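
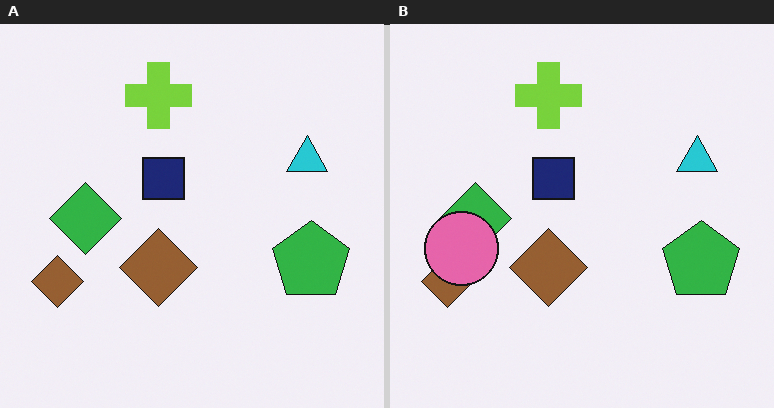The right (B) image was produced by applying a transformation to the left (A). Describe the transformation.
It was overlaid with an additional pink circle.

A pink circle appears in the right (B) image that is absent from the left (A).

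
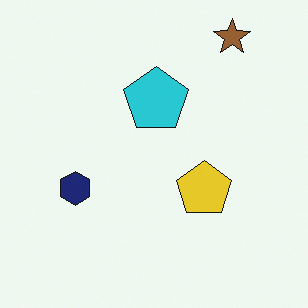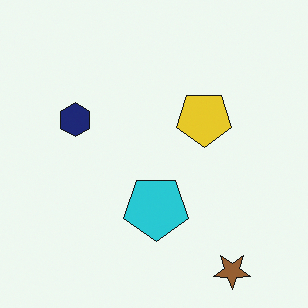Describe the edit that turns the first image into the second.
The image was flipped vertically (top ↔ bottom).

The brown star is in the top-right of the first image and the bottom-right of the second — shapes on opposite sides of the horizontal midline have swapped in a mirror flip.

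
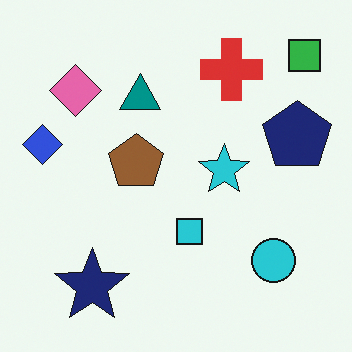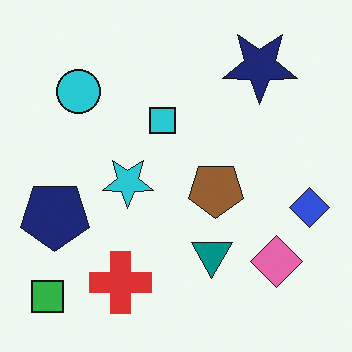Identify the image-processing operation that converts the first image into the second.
The second image is the first rotated 180°.

The green square sits in the top-right of the first image and the bottom-left of the second — consistent with a whole-image 180° rotation.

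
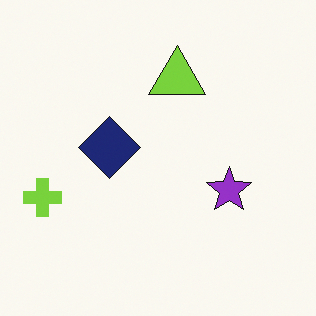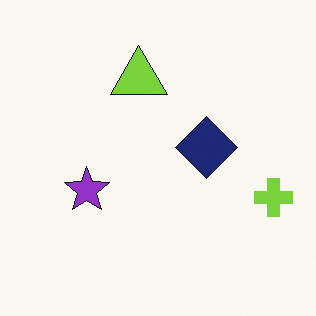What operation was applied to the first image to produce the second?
The transformation is: flipped horizontally (left ↔ right).

The lime cross is in the left of the first image and the right of the second — shapes on opposite sides of the vertical midline have swapped in a mirror flip.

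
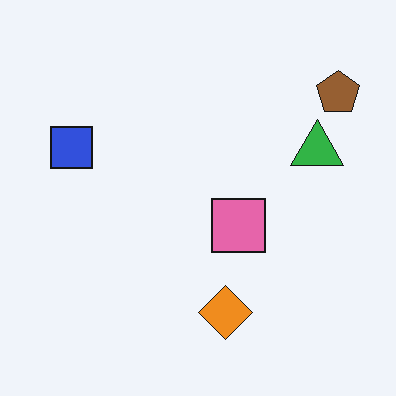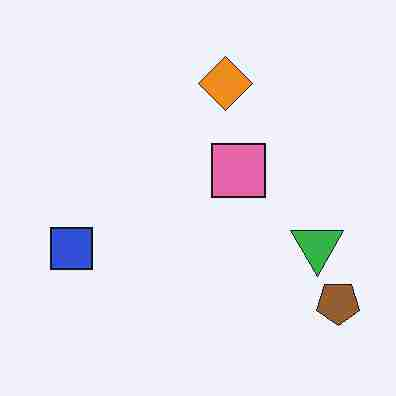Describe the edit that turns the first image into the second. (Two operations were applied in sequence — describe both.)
The image was flipped vertically (top ↔ bottom), then degraded with heavy JPEG compression.

The orange diamond is in the bottom of the first image and the top of the second — shapes on opposite sides of the horizontal midline have swapped in a mirror flip. Blocky 8×8 compression artifacts appear around shape edges and the flat background shows ringing — characteristic JPEG degradation.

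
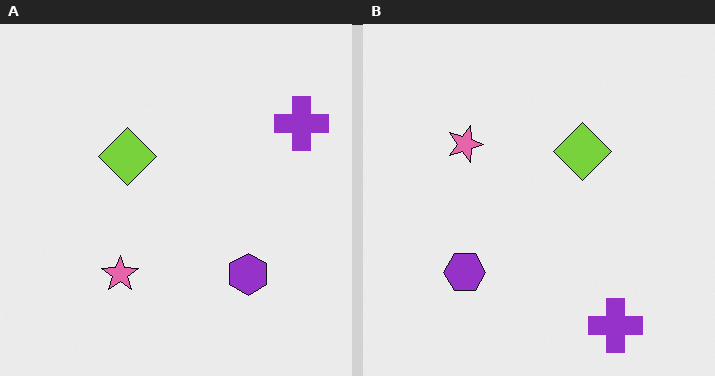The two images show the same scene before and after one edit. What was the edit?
Rotated 90° clockwise.

The purple cross sits in the top-right of the left (A) image and the bottom-right of the right (B) — consistent with a whole-image 90° clockwise rotation.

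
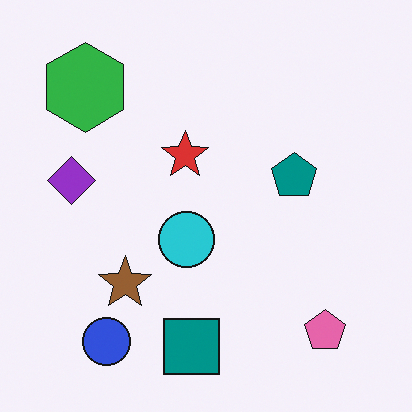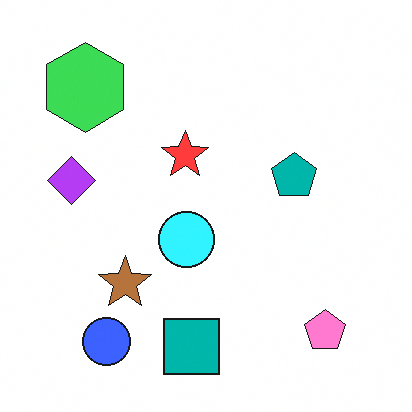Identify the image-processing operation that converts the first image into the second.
The second image is the first slightly brightened.

Every pixel — background and shapes alike — is uniformly brightened.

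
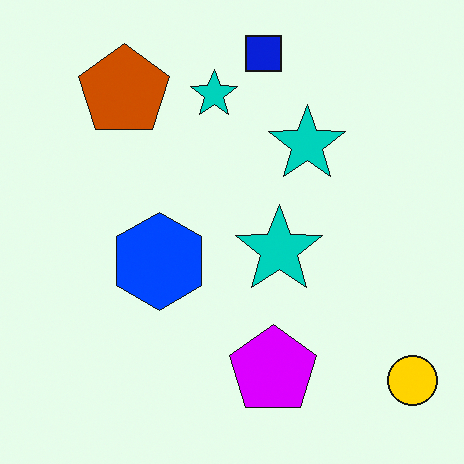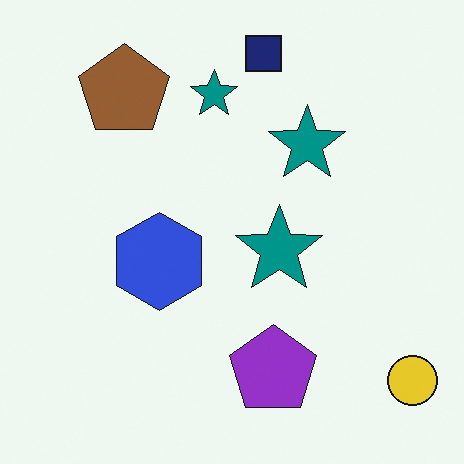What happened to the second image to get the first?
Made much more vivid (saturation change).

All colors are more vivid — a global saturation change.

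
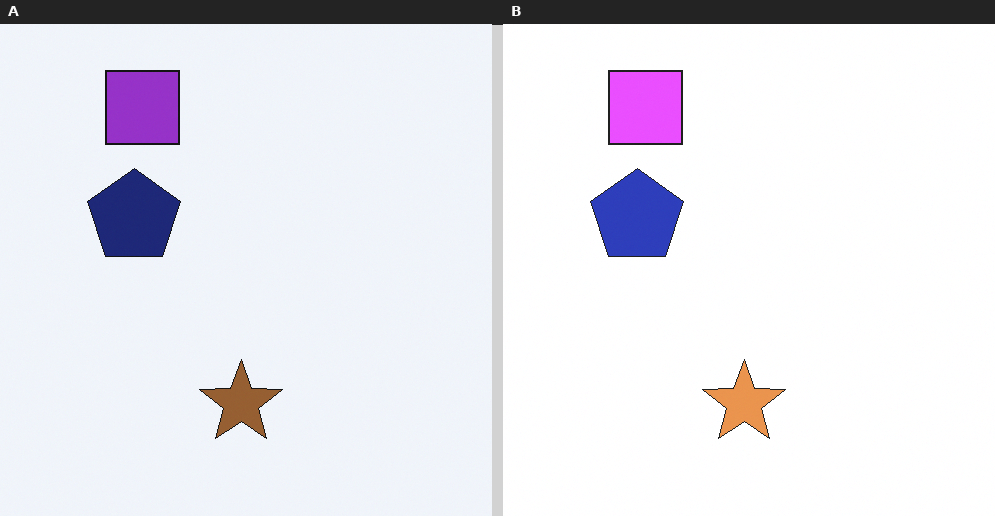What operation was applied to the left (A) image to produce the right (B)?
The right (B) image is the left (A) brightened a lot.

Every pixel — background and shapes alike — is uniformly brightened.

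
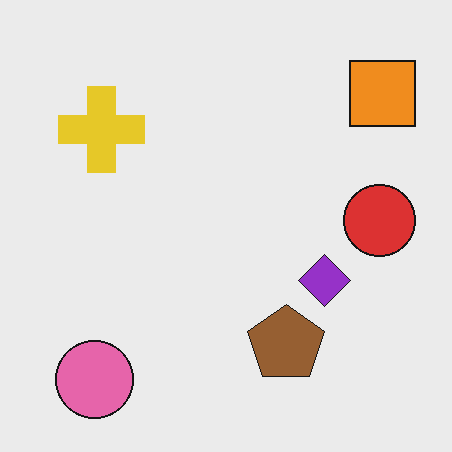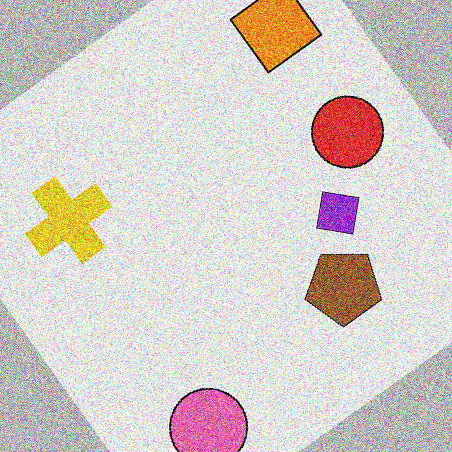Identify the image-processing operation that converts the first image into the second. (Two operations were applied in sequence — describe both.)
The image was rotated counter-clockwise by a large amount — several tens of degrees, then degraded with a thick layer of grain.

Every shape is tilted by the same angle and the image corners show triangular fill wedges — a whole-image rotation by a non-right angle. Random speckle covers the whole image, including the flat background.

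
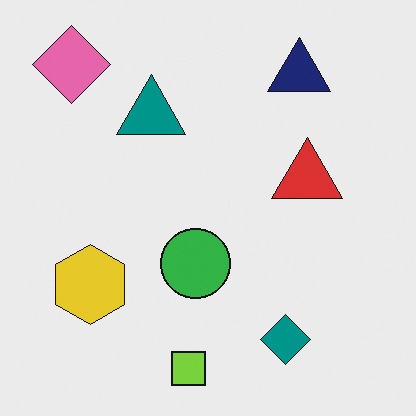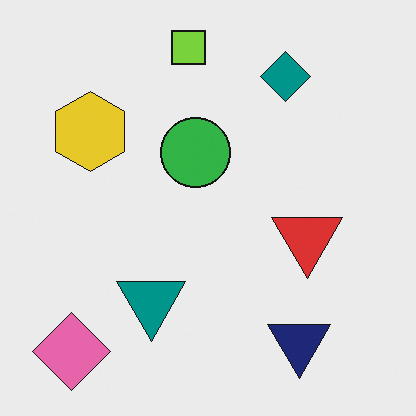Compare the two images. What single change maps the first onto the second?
It was flipped vertically (top ↔ bottom).

The lime square is in the bottom of the first image and the top of the second — shapes on opposite sides of the horizontal midline have swapped in a mirror flip.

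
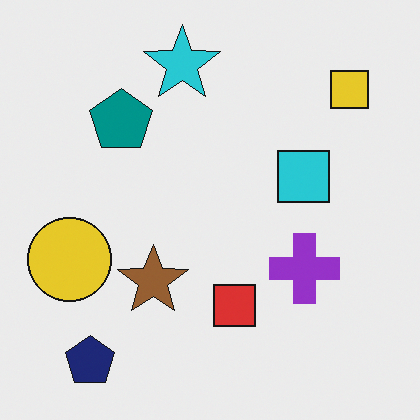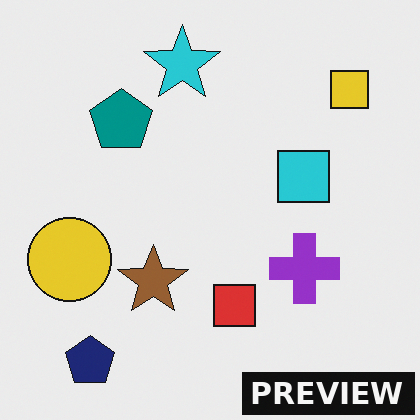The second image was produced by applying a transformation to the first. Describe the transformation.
Watermarked with the text "PREVIEW" in the lower-right corner.

A dark label reading "PREVIEW" appears in the lower-right corner.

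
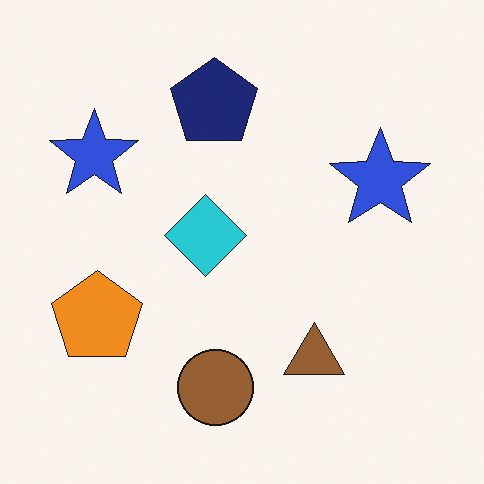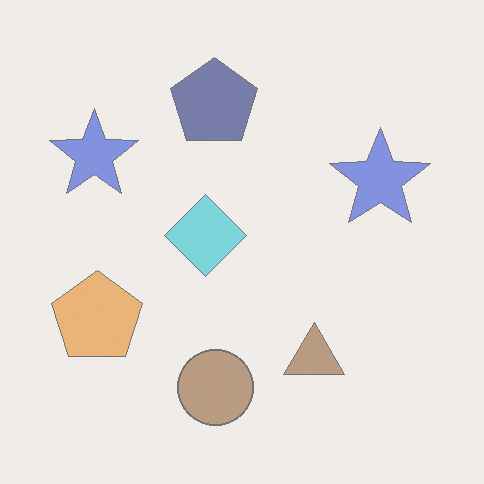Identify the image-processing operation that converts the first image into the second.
The image was washed out (contrast reduced).

Tones are pushed toward mid-grey across the whole image — a global contrast change.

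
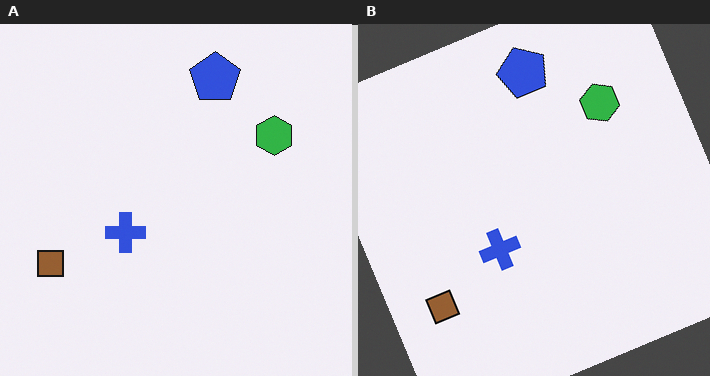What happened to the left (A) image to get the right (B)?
The transformation is: rotated counter-clockwise by a clearly visible amount.

Every shape is tilted by the same angle and the image corners show triangular fill wedges — a whole-image rotation by a non-right angle.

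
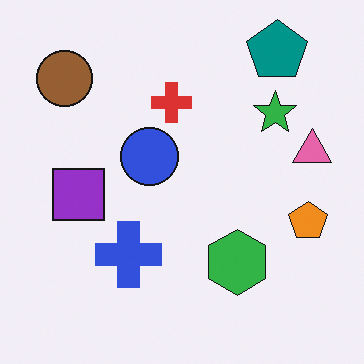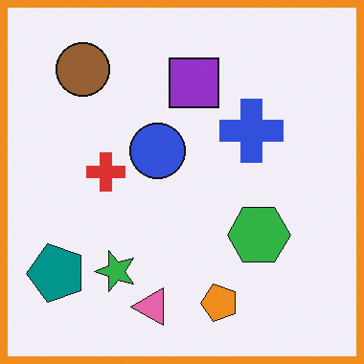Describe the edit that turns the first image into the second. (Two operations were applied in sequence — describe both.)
Transposed (reflected across the top-left ↔ bottom-right diagonal), then framed with a orange border.

Shapes have swapped their row and column positions — what was in the top-right is now in the bottom-left — a diagonal reflection. A solid orange frame runs around the edge of the second image, with the content slightly shrunk inside it.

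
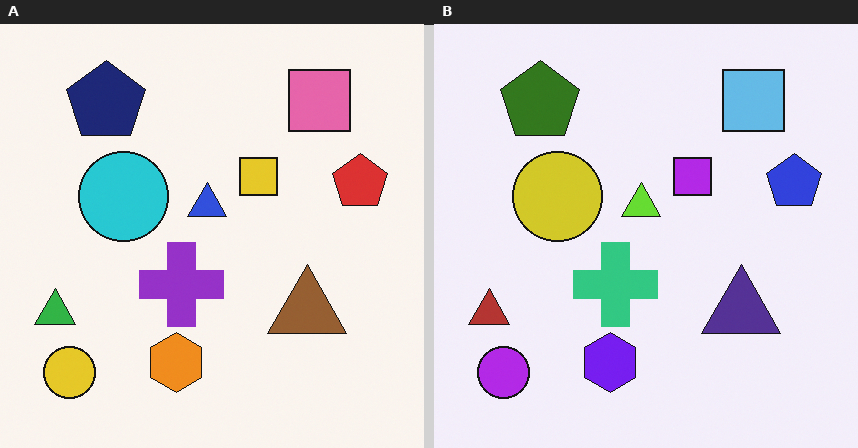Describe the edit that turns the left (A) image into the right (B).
The transformation is: hue-shifted by a large amount.

Every shape's color has rotated by the same amount around the hue wheel — a uniform hue shift.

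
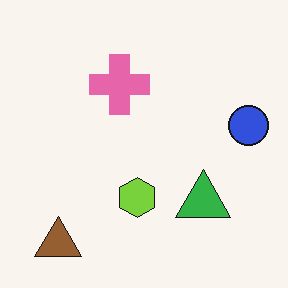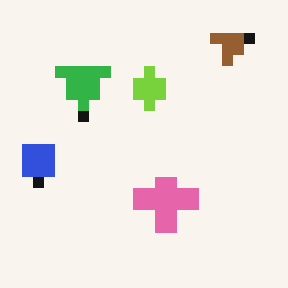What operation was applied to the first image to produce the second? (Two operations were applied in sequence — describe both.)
The second image is the first rotated 180°, then heavily pixelated into large blocks.

The brown triangle sits in the bottom-left of the first image and the top-right of the second — consistent with a whole-image 180° rotation. Shapes are reduced to large square blocks; fine edges and outlines are lost — a downscale-then-upscale (mosaic) effect.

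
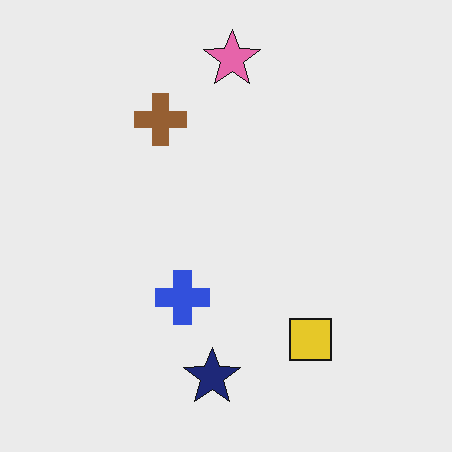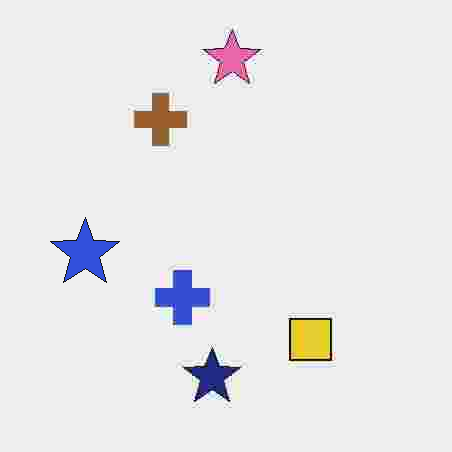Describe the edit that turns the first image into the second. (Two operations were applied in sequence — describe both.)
It was heavily JPEG-compressed with obvious blocking artifacts, then overlaid with an additional blue star.

Blocky 8×8 compression artifacts appear around shape edges and the flat background shows ringing — characteristic JPEG degradation. A blue star appears in the second image that is absent from the first.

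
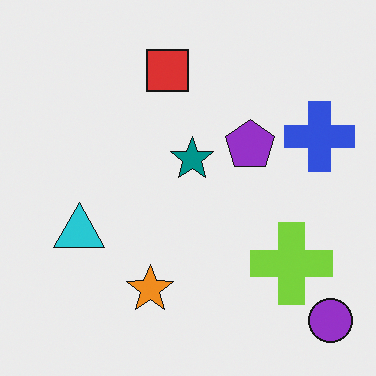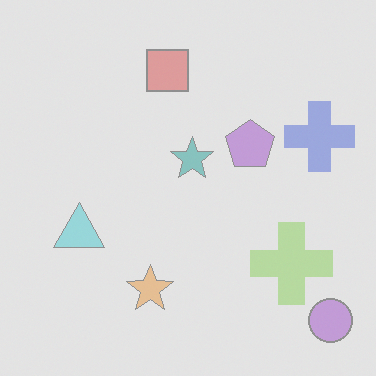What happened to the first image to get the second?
The transformation is: given much lower contrast.

Tones are pushed toward mid-grey across the whole image — a global contrast change.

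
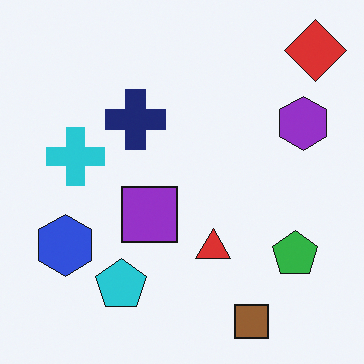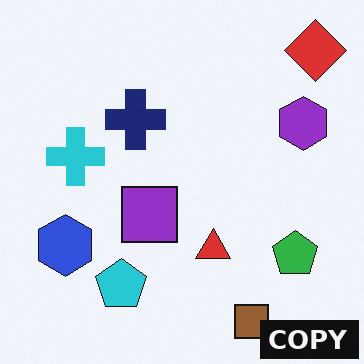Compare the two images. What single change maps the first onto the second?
The second image is the first watermarked with the text "COPY" in the lower-right corner.

A dark label reading "COPY" appears in the lower-right corner.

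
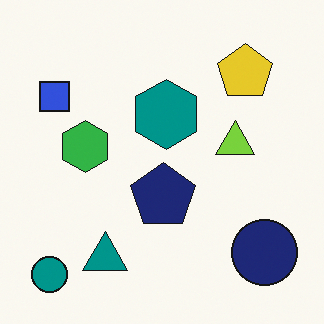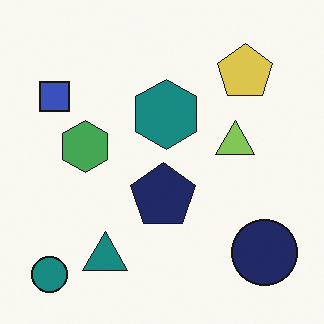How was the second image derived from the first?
Slightly desaturated.

All colors are more muted and greyish — a global saturation change.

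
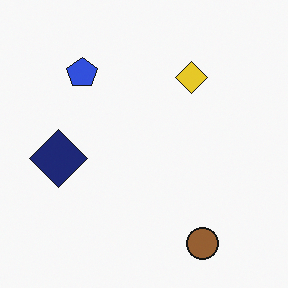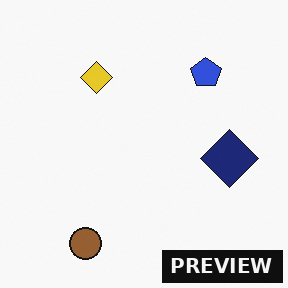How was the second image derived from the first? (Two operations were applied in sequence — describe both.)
The image was flipped horizontally (left ↔ right), then watermarked with the text "PREVIEW" in the lower-right corner.

The navy diamond is in the left of the first image and the right of the second — shapes on opposite sides of the vertical midline have swapped in a mirror flip. A dark label reading "PREVIEW" appears in the lower-right corner.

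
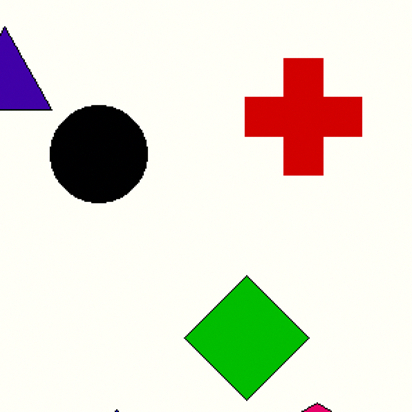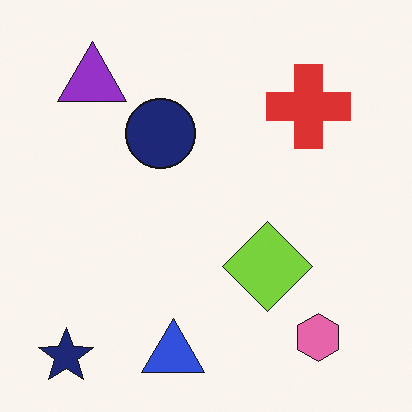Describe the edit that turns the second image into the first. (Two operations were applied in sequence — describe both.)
It was given much higher contrast, then cropped to a modestly smaller region and rescaled.

Tones are pushed away from mid-grey across the whole image — a global contrast change. The visible shapes are larger and the field of view is narrower; shapes near the original edges may be partly or wholly outside the frame — a crop-and-rescale.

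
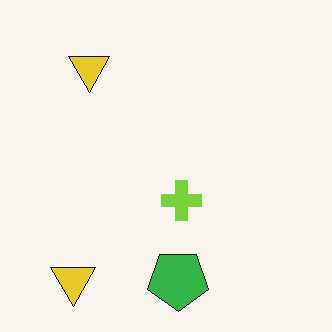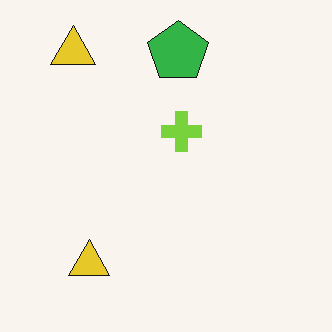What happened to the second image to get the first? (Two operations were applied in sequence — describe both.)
The transformation is: flipped vertically (top ↔ bottom), then given moderate JPEG compression.

The green pentagon is in the top of the second image and the bottom of the first — shapes on opposite sides of the horizontal midline have swapped in a mirror flip. Blocky 8×8 compression artifacts appear around shape edges and the flat background shows ringing — characteristic JPEG degradation.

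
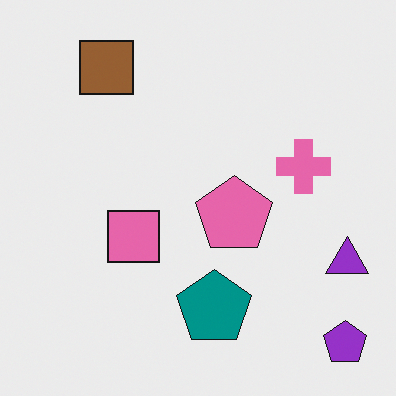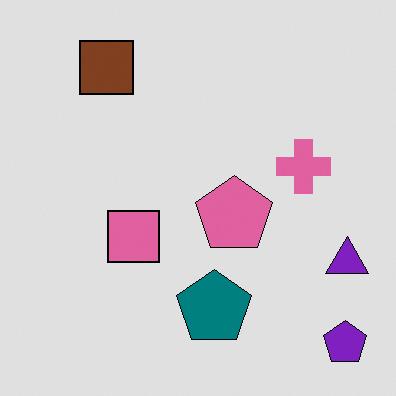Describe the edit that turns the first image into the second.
It was moderately posterized.

Each flat color has snapped to a coarser quantized level — most visibly, the near-white background has dropped to a flat grey.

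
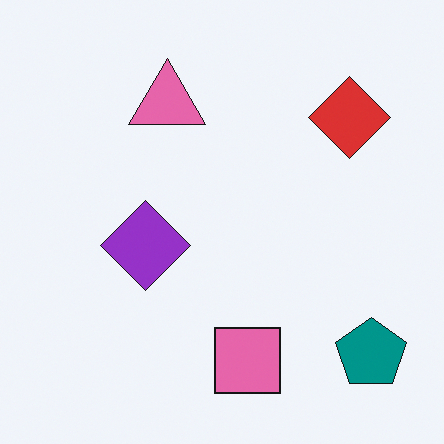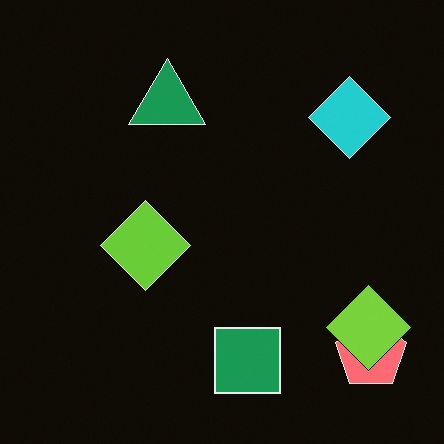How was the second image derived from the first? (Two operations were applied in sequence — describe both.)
Color-inverted (negative), then overlaid with an additional lime diamond.

The light background has become dark and every shape's color is its complement — a photographic negative. A lime diamond appears in the second image that is absent from the first.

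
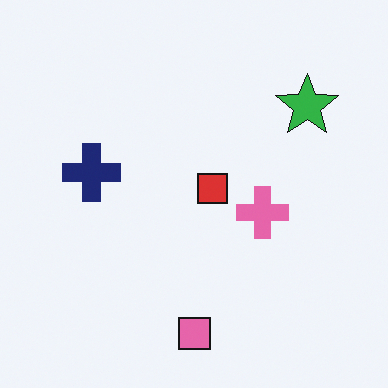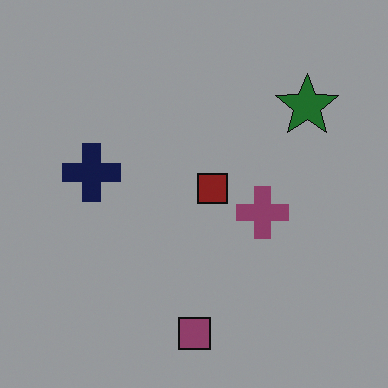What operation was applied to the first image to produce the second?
This is the original image substantially darkened.

Every pixel — background and shapes alike — is uniformly darkened.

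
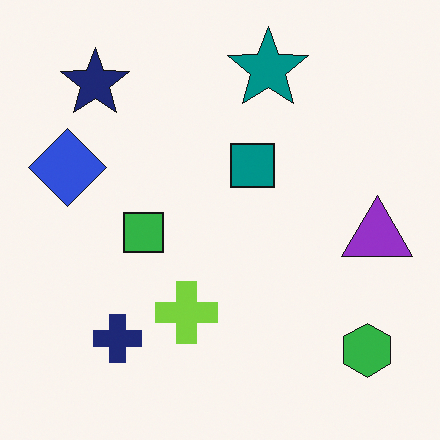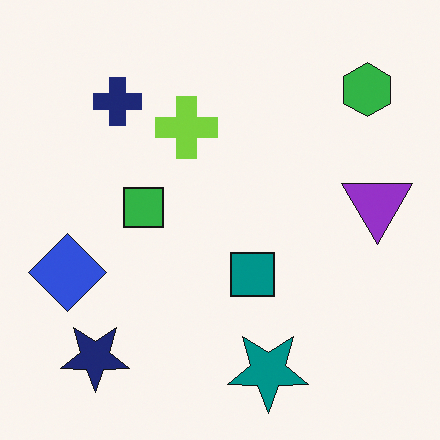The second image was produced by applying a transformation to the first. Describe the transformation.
The transformation is: flipped vertically (top ↔ bottom).

The teal star is in the top of the first image and the bottom of the second — shapes on opposite sides of the horizontal midline have swapped in a mirror flip.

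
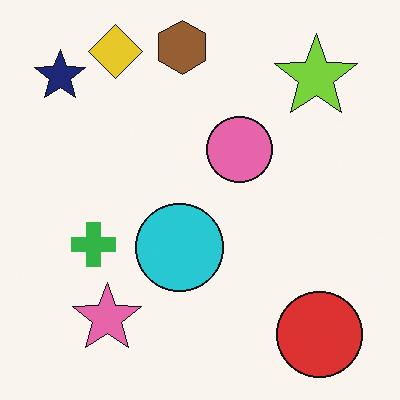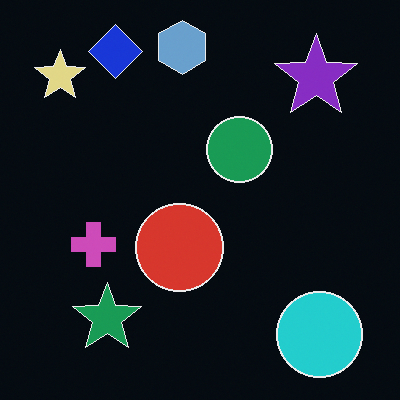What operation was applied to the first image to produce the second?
The image was color-inverted (negative).

The light background has become dark and every shape's color is its complement — a photographic negative.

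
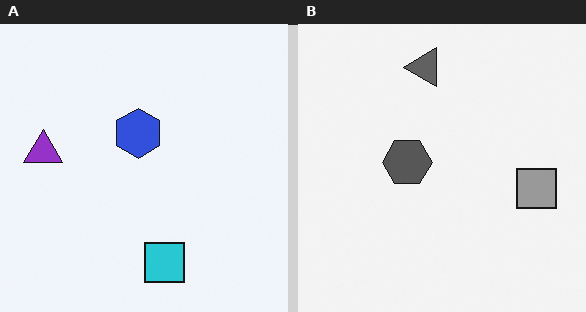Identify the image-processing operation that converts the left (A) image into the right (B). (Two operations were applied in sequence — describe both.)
This is the original image converted to grayscale, then transposed (reflected across the top-left ↔ bottom-right diagonal).

All color is removed — every shape is now a shade of grey. Shapes have swapped their row and column positions — what was in the top-right is now in the bottom-left — a diagonal reflection.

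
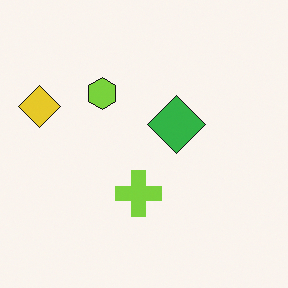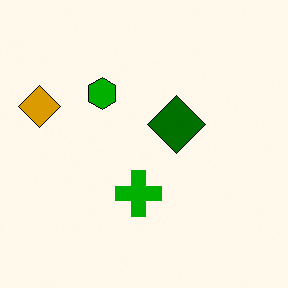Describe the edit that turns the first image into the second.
The image was given much higher contrast.

Tones are pushed away from mid-grey across the whole image — a global contrast change.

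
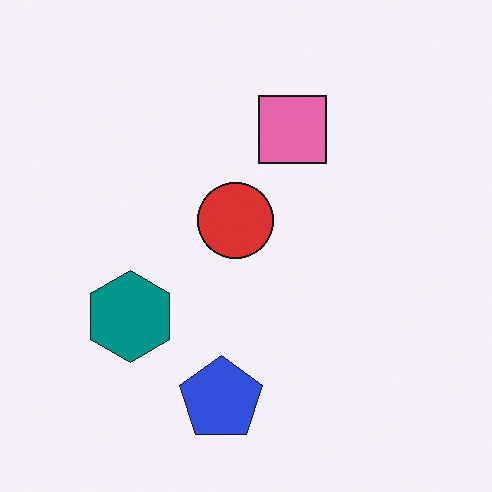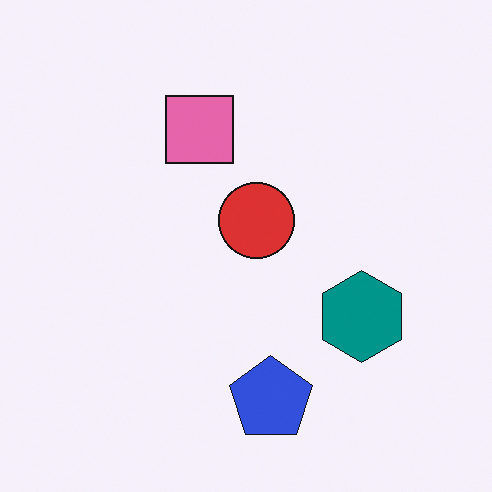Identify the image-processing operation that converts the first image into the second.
Flipped horizontally (left ↔ right).

The teal hexagon is in the left of the first image and the right of the second — shapes on opposite sides of the vertical midline have swapped in a mirror flip.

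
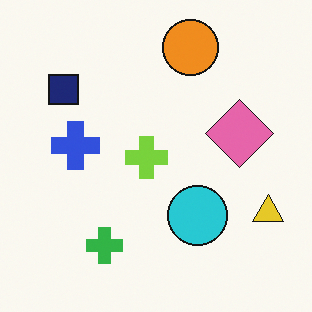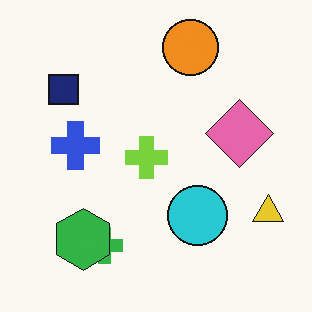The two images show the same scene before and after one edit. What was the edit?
Overlaid with an additional green hexagon.

A green hexagon appears in the second image that is absent from the first.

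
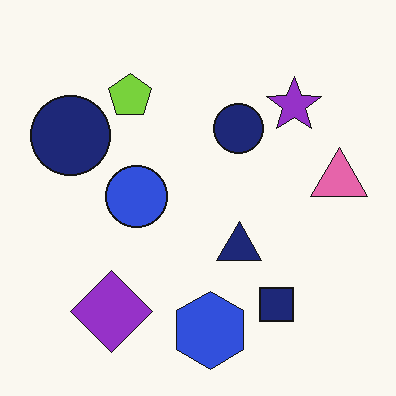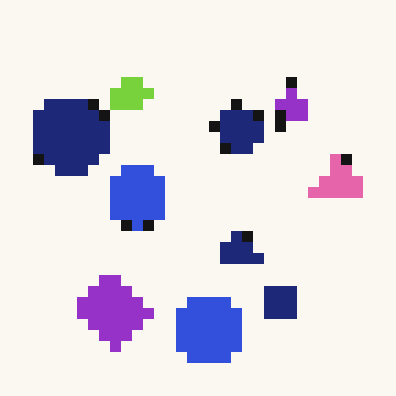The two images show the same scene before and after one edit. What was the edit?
This is the original image coarsely pixelated.

Shapes are reduced to large square blocks; fine edges and outlines are lost — a downscale-then-upscale (mosaic) effect.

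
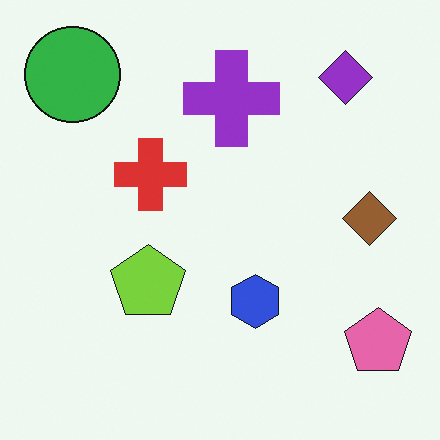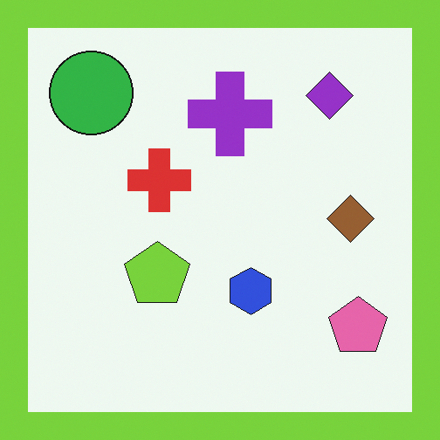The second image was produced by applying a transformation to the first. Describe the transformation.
The image was framed with a lime border.

A solid lime frame runs around the edge of the second image, with the content slightly shrunk inside it.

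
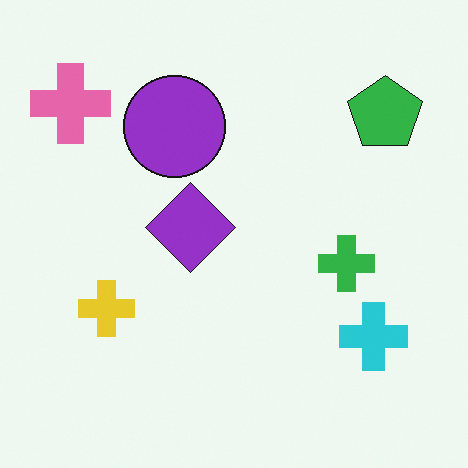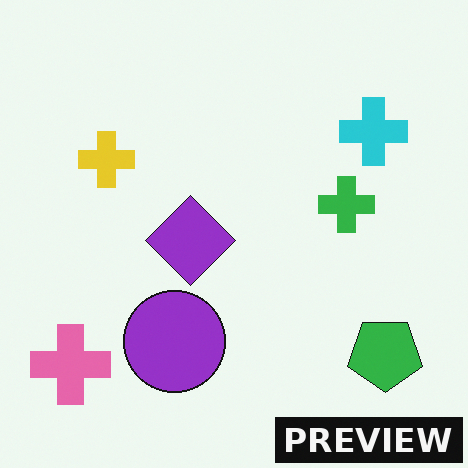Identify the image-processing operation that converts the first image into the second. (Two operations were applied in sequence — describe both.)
The image was flipped vertically (top ↔ bottom), then watermarked with the text "PREVIEW" in the lower-right corner.

The pink cross is in the top-left of the first image and the bottom-left of the second — shapes on opposite sides of the horizontal midline have swapped in a mirror flip. A dark label reading "PREVIEW" appears in the lower-right corner.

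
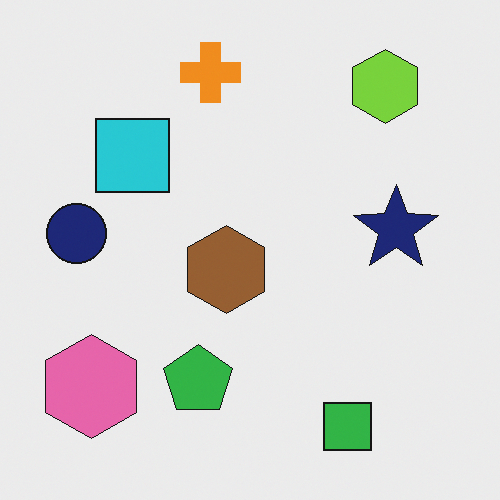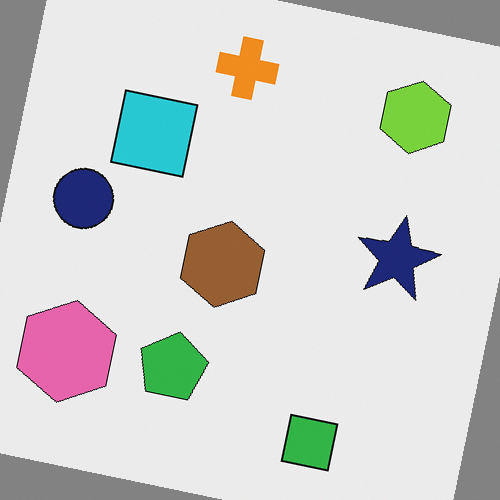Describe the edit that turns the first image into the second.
The image was rotated clockwise by a small amount.

Every shape is tilted by the same angle and the image corners show triangular fill wedges — a whole-image rotation by a non-right angle.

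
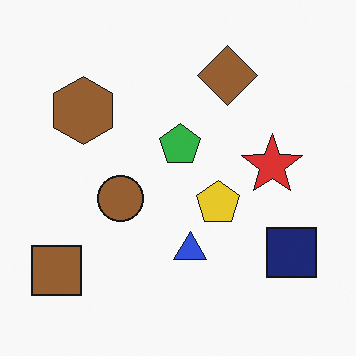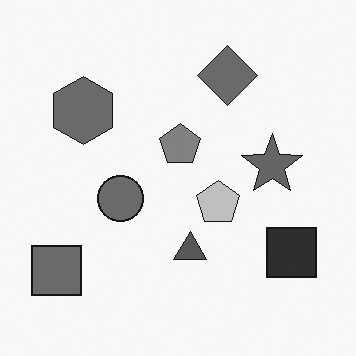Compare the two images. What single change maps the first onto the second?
Converted to grayscale.

All color is removed — every shape is now a shade of grey.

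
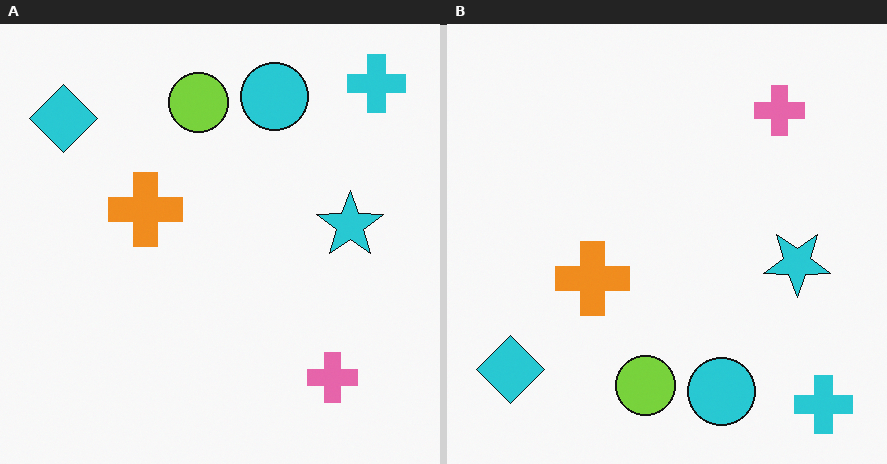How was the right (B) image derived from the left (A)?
This is the original image flipped vertically (top ↔ bottom).

The cyan cross is in the top-right of the left (A) image and the bottom-right of the right (B) — shapes on opposite sides of the horizontal midline have swapped in a mirror flip.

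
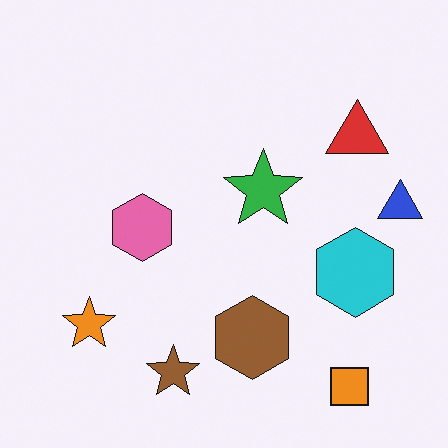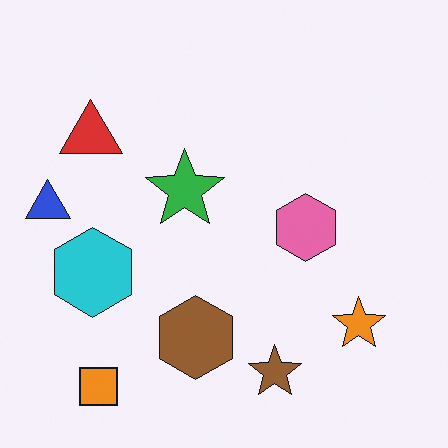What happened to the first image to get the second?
It was flipped horizontally (left ↔ right).

The blue triangle is in the right of the first image and the left of the second — shapes on opposite sides of the vertical midline have swapped in a mirror flip.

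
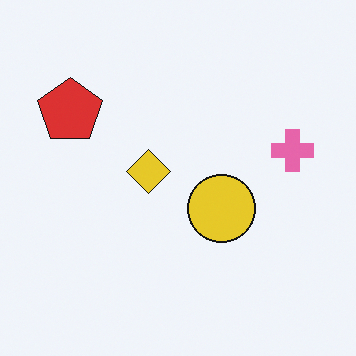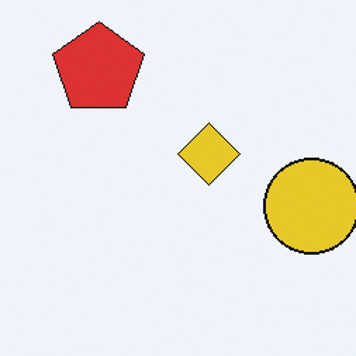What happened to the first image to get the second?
The image was cropped slightly and scaled back up.

The visible shapes are larger and the field of view is narrower; shapes near the original edges may be partly or wholly outside the frame — a crop-and-rescale.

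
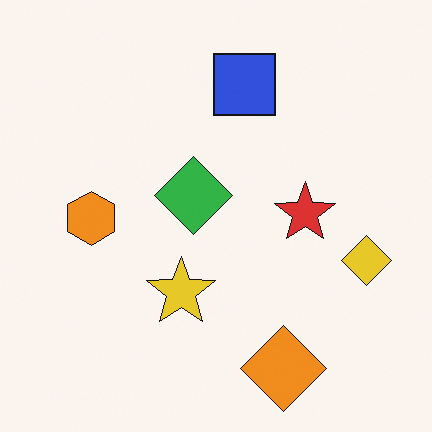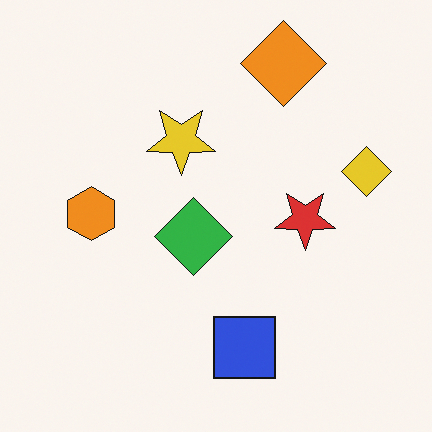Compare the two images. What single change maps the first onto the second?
It was flipped vertically (top ↔ bottom).

The orange diamond is in the bottom of the first image and the top of the second — shapes on opposite sides of the horizontal midline have swapped in a mirror flip.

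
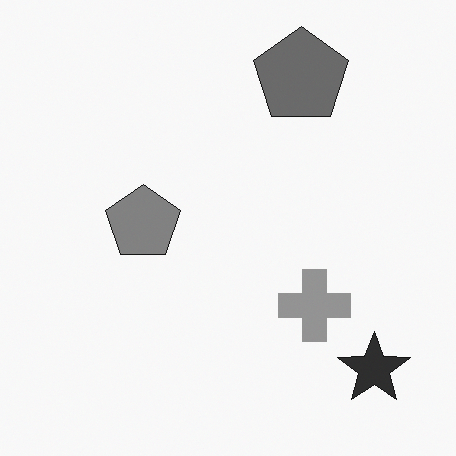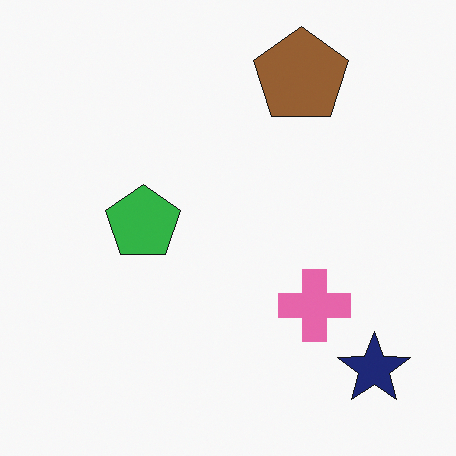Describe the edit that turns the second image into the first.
The first image is the second converted to grayscale.

All color is removed — every shape is now a shade of grey.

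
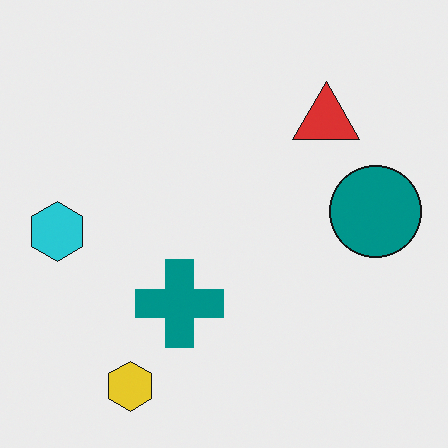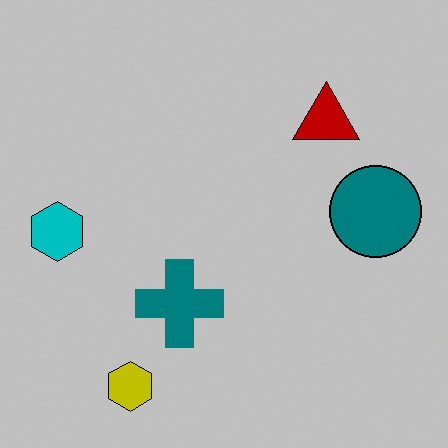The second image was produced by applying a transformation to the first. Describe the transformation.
The transformation is: aggressively posterized.

Each flat color has snapped to a coarser quantized level — most visibly, the near-white background has dropped to a flat grey.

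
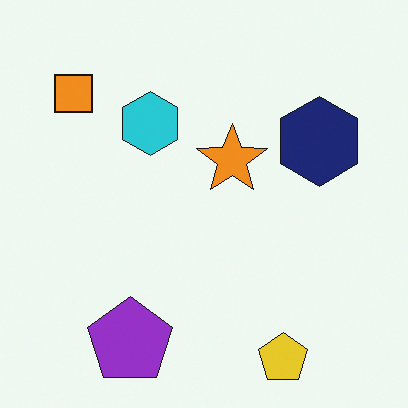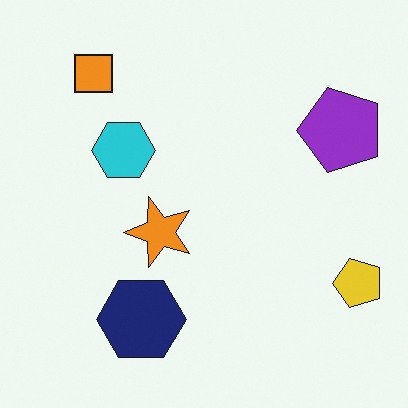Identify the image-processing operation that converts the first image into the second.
The second image is the first transposed (reflected across the top-left ↔ bottom-right diagonal).

Shapes have swapped their row and column positions — what was in the top-right is now in the bottom-left — a diagonal reflection.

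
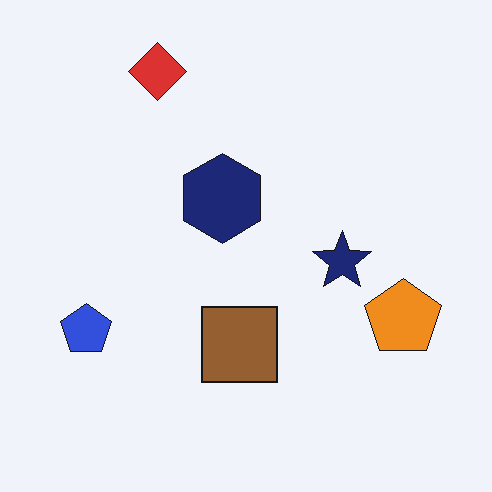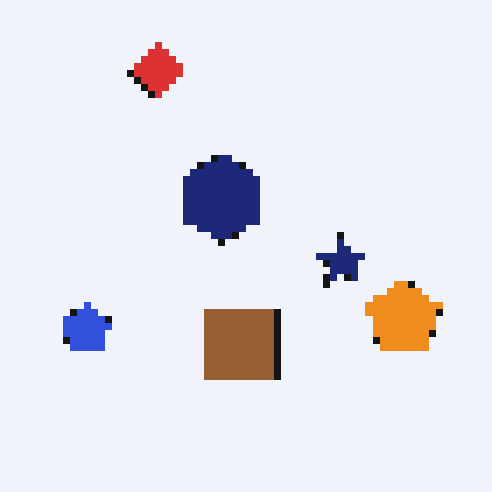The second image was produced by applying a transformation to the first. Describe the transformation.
It was pixelated into visible square blocks.

Shapes are reduced to large square blocks; fine edges and outlines are lost — a downscale-then-upscale (mosaic) effect.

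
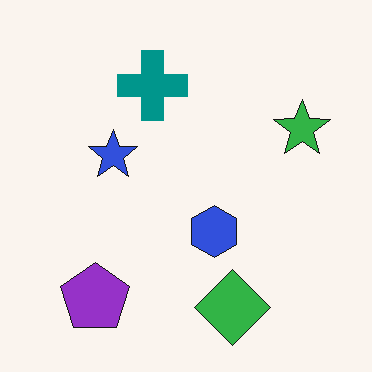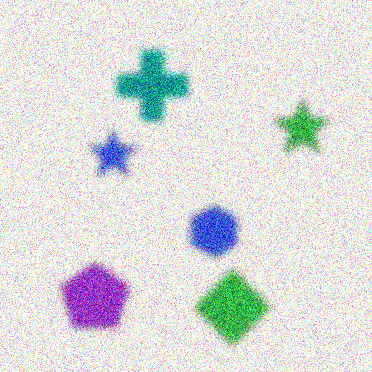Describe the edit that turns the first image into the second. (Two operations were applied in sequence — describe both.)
This is the original image moderately blurred, then degraded with a thick layer of grain.

Shape edges and outlines are uniformly softened across the whole image. Random speckle covers the whole image, including the flat background.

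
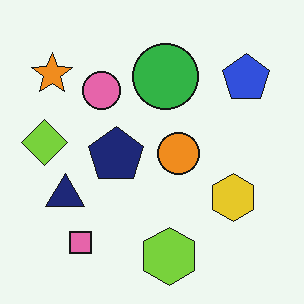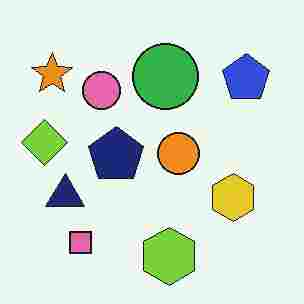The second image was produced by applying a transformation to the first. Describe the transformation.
The second image is the first heavily JPEG-compressed with obvious blocking artifacts.

Blocky 8×8 compression artifacts appear around shape edges and the flat background shows ringing — characteristic JPEG degradation.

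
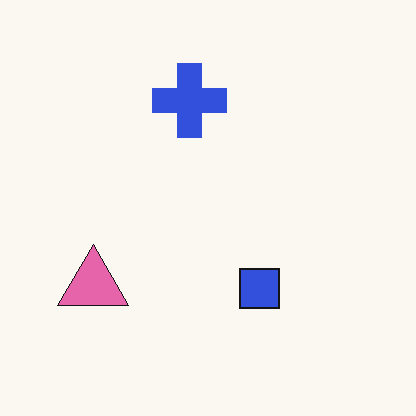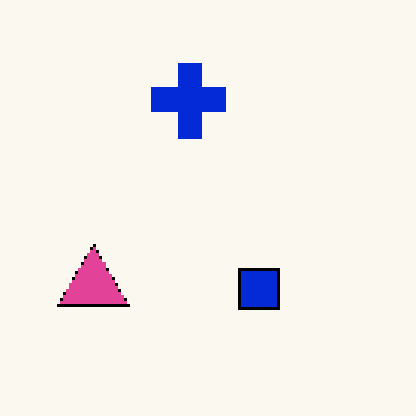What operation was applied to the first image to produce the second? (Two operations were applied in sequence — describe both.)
This is the original image given slightly increased contrast, then lightly pixelated (a mild mosaic effect).

Tones are pushed away from mid-grey across the whole image — a global contrast change. Shapes are reduced to large square blocks; fine edges and outlines are lost — a downscale-then-upscale (mosaic) effect.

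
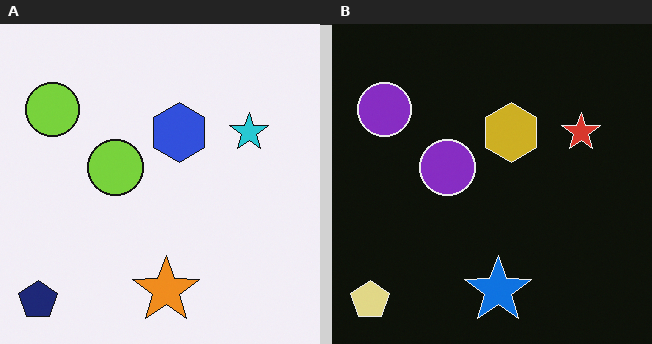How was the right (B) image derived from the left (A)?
The image was color-inverted (negative).

The light background has become dark and every shape's color is its complement — a photographic negative.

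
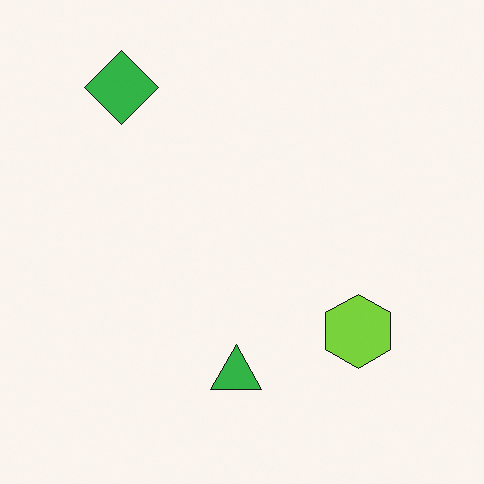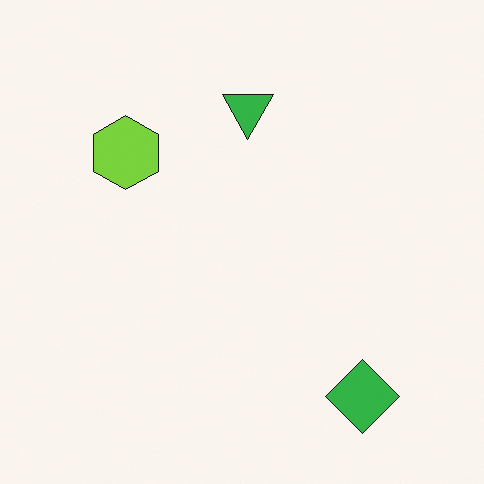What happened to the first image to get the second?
Rotated 180°.

The green diamond sits in the top-left of the first image and the bottom-right of the second — consistent with a whole-image 180° rotation.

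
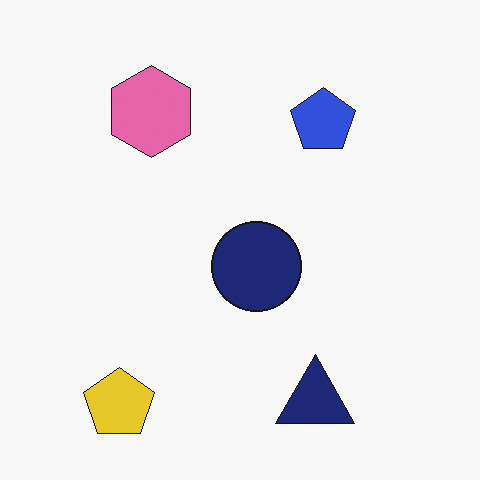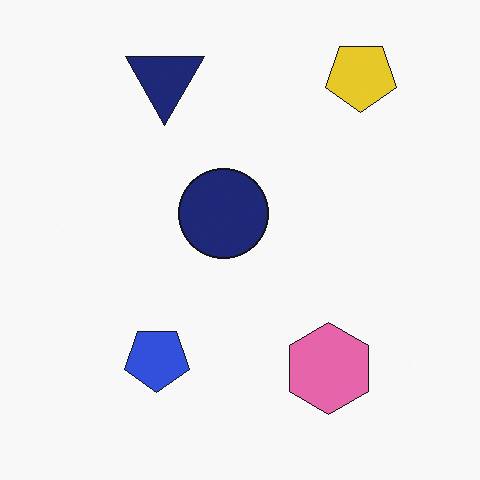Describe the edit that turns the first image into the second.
It was rotated 180°.

The yellow pentagon sits in the bottom-left of the first image and the top-right of the second — consistent with a whole-image 180° rotation.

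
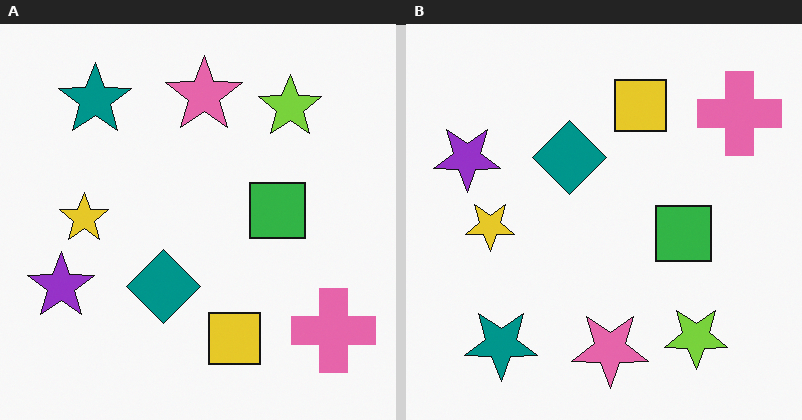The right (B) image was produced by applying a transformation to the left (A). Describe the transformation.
It was flipped vertically (top ↔ bottom).

The pink star is in the top of the left (A) image and the bottom of the right (B) — shapes on opposite sides of the horizontal midline have swapped in a mirror flip.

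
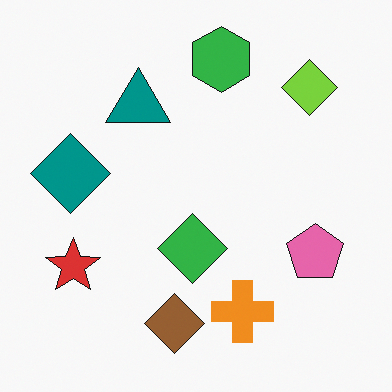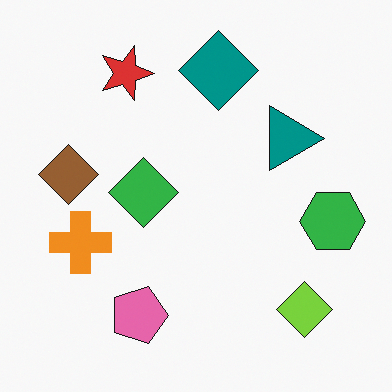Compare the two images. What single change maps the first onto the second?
The transformation is: rotated 90° clockwise.

The lime diamond sits in the top-right of the first image and the bottom-right of the second — consistent with a whole-image 90° clockwise rotation.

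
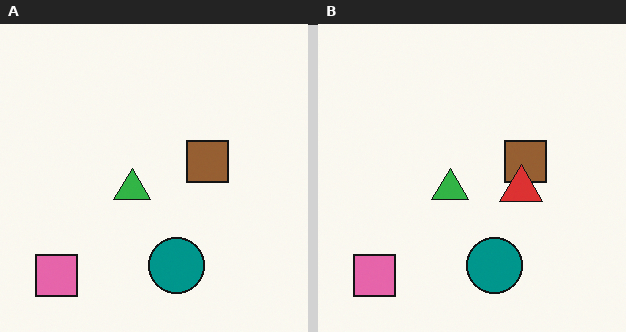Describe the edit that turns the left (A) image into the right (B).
It was overlaid with an additional red triangle.

A red triangle appears in the right (B) image that is absent from the left (A).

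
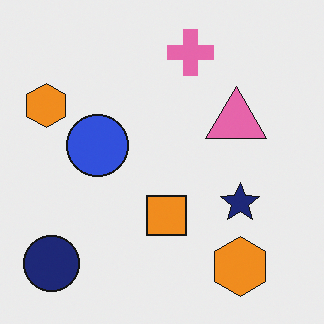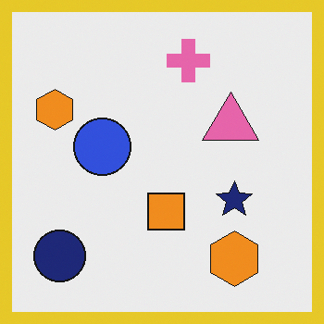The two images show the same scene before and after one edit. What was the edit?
It was framed with a yellow border.

A solid yellow frame runs around the edge of the second image, with the content slightly shrunk inside it.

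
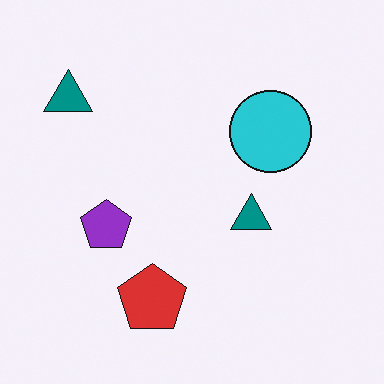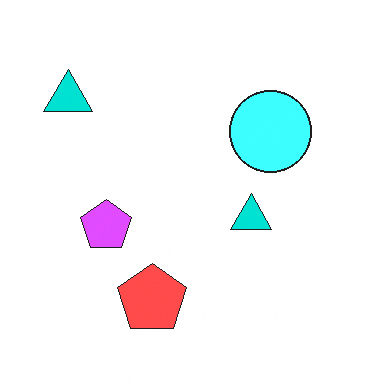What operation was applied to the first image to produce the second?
The image was brightened a lot.

Every pixel — background and shapes alike — is uniformly brightened.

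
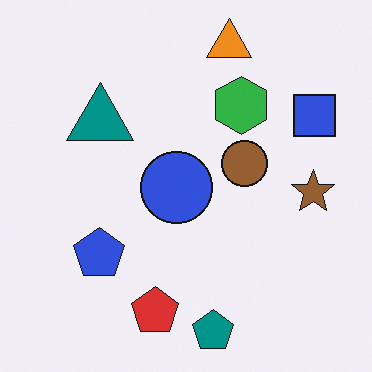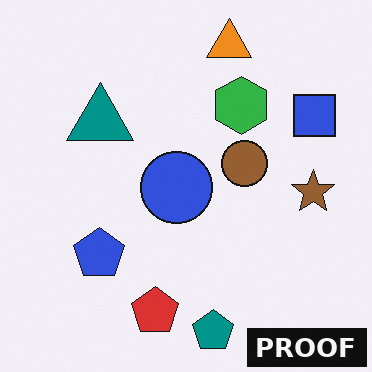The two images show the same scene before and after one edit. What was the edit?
It was watermarked with the text "PROOF" in the lower-right corner.

A dark label reading "PROOF" appears in the lower-right corner.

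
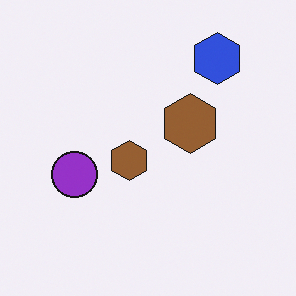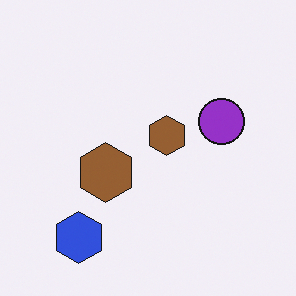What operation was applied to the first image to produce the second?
The second image is the first rotated 180°.

The blue hexagon sits in the top-right of the first image and the bottom-left of the second — consistent with a whole-image 180° rotation.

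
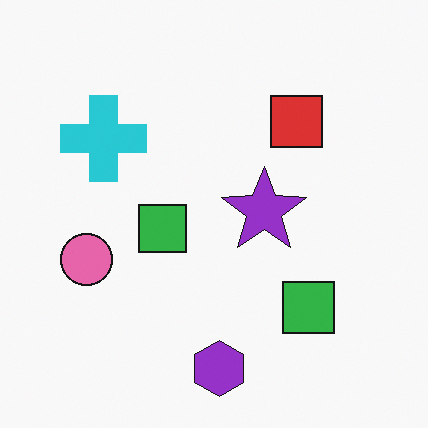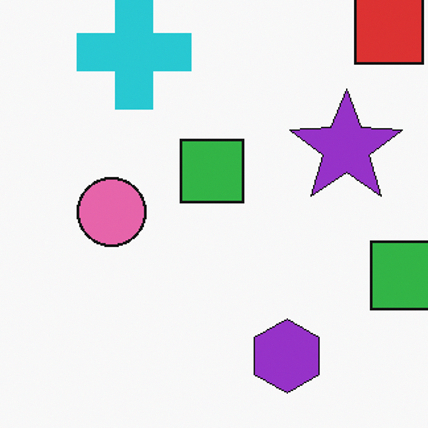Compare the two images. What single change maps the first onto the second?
Cropped slightly and scaled back up.

The visible shapes are larger and the field of view is narrower; shapes near the original edges may be partly or wholly outside the frame — a crop-and-rescale.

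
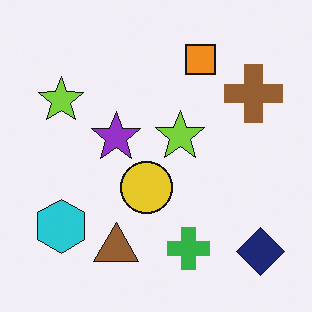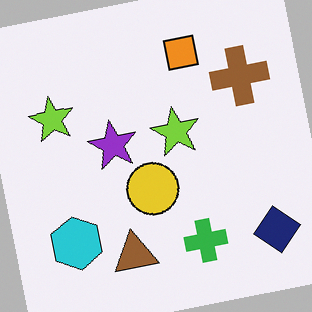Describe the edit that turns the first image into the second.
Rotated counter-clockwise by a small amount.

Every shape is tilted by the same angle and the image corners show triangular fill wedges — a whole-image rotation by a non-right angle.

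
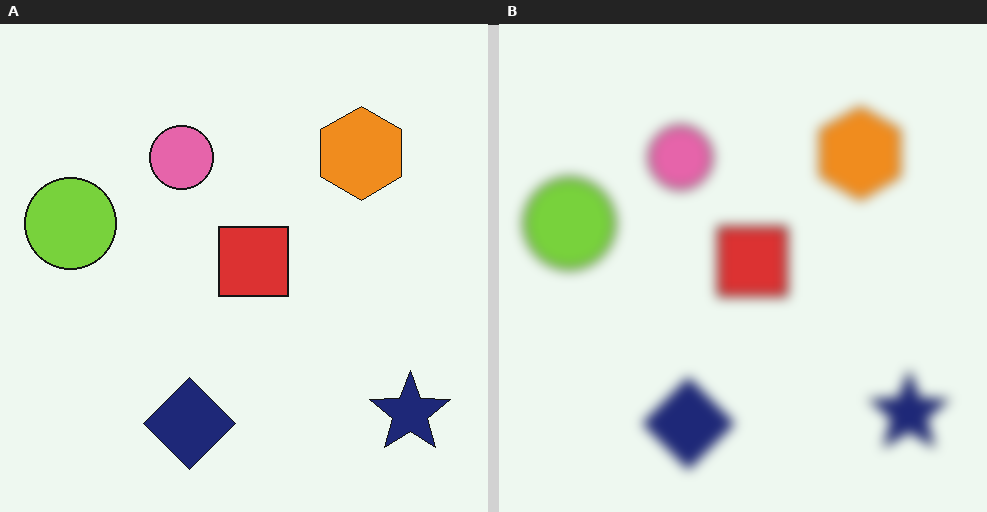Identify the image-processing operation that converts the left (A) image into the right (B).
The right (B) image is the left (A) strongly gaussian-blurred.

Shape edges and outlines are uniformly softened across the whole image.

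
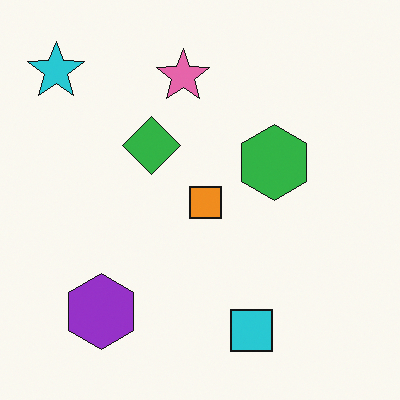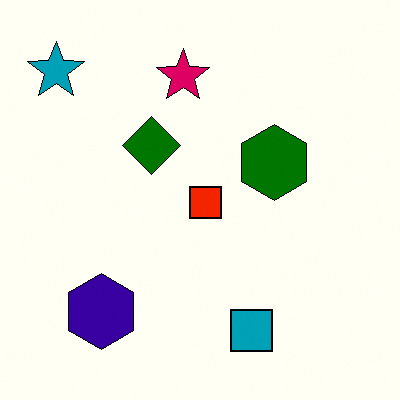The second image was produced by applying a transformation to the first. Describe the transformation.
It was boosted in contrast.

Tones are pushed away from mid-grey across the whole image — a global contrast change.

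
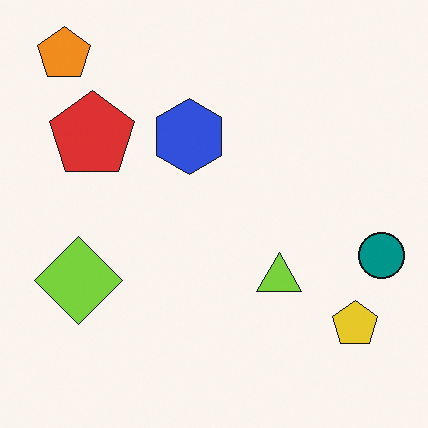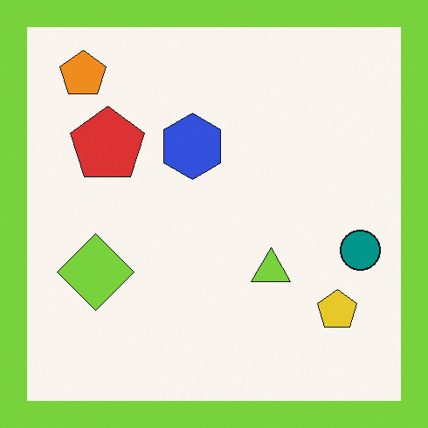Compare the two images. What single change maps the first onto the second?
This is the original image framed with a lime border.

A solid lime frame runs around the edge of the second image, with the content slightly shrunk inside it.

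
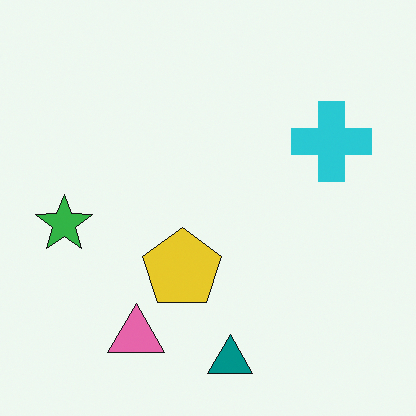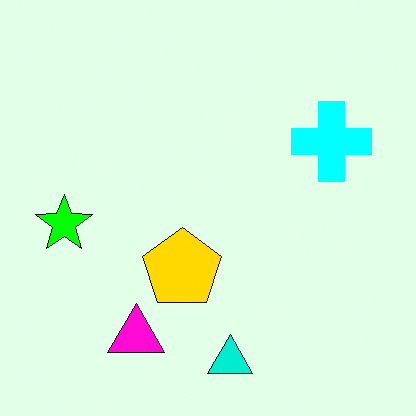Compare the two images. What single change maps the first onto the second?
The transformation is: made much more vivid (saturation change).

All colors are more vivid — a global saturation change.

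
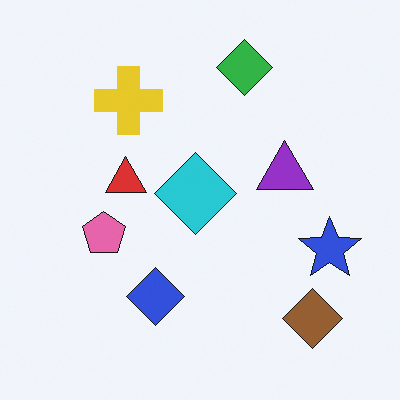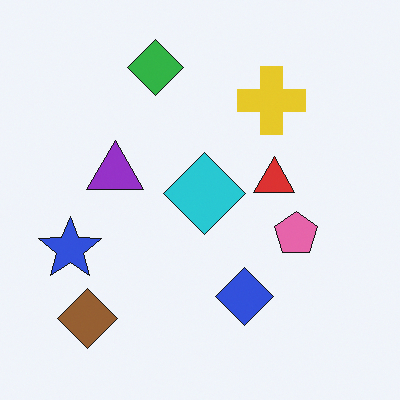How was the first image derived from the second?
The first image is the second flipped horizontally (left ↔ right).

The blue star is in the left of the second image and the right of the first — shapes on opposite sides of the vertical midline have swapped in a mirror flip.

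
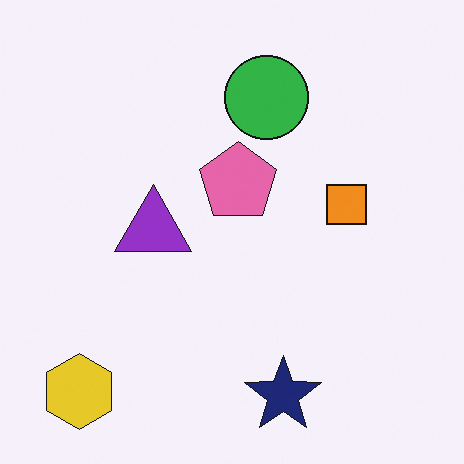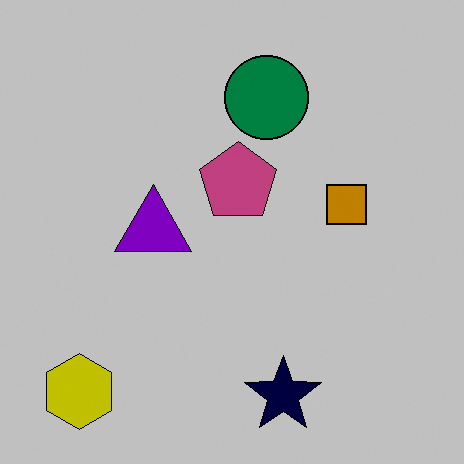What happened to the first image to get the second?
The second image is the first aggressively posterized.

Each flat color has snapped to a coarser quantized level — most visibly, the near-white background has dropped to a flat grey.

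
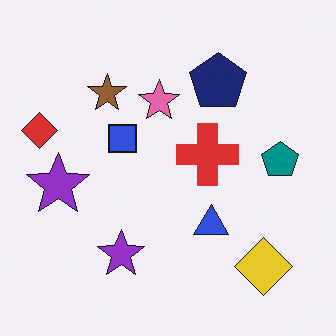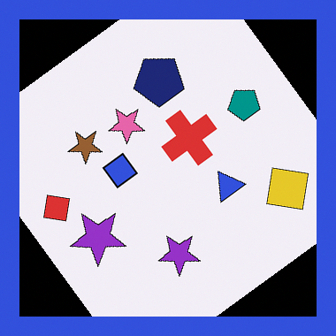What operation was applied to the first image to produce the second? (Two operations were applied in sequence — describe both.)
It was rotated counter-clockwise by a large amount — several tens of degrees, then framed with a blue border.

Every shape is tilted by the same angle and the image corners show triangular fill wedges — a whole-image rotation by a non-right angle. A solid blue frame runs around the edge of the second image, with the content slightly shrunk inside it.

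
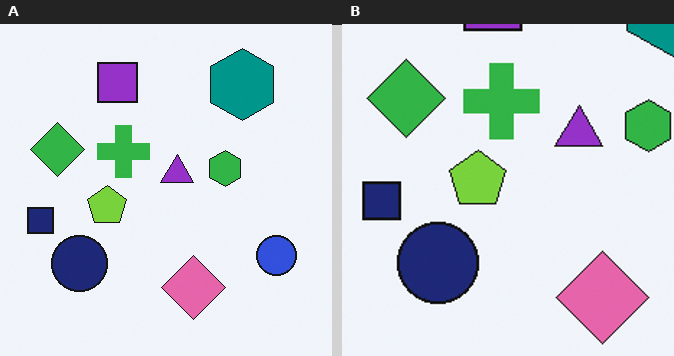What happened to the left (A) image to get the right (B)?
The transformation is: cropped slightly and scaled back up.

The visible shapes are larger and the field of view is narrower; shapes near the original edges may be partly or wholly outside the frame — a crop-and-rescale.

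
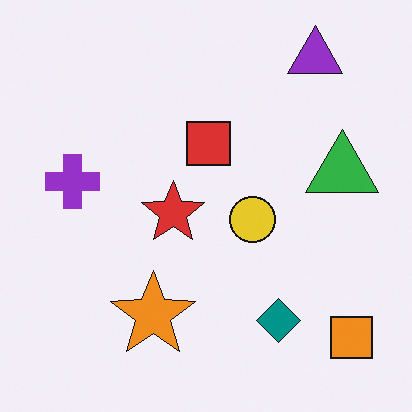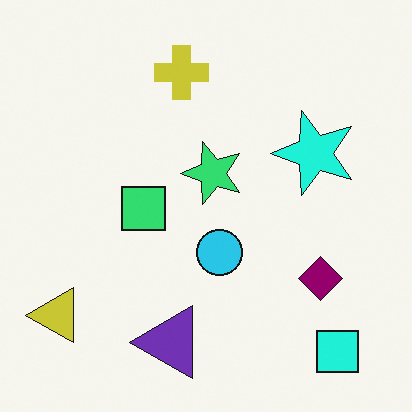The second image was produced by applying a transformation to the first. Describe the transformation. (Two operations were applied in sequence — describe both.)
This is the original image hue-shifted through roughly a third of the color wheel, then transposed (reflected across the top-left ↔ bottom-right diagonal).

Every shape's color has rotated by the same amount around the hue wheel — a uniform hue shift. Shapes have swapped their row and column positions — what was in the top-right is now in the bottom-left — a diagonal reflection.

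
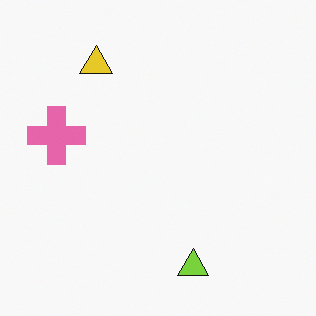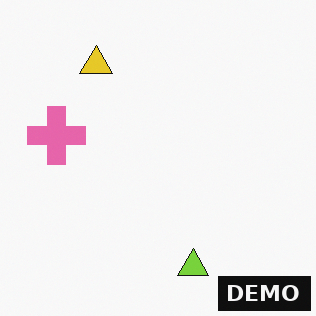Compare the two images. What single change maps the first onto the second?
The image was watermarked with the text "DEMO" in the lower-right corner.

A dark label reading "DEMO" appears in the lower-right corner.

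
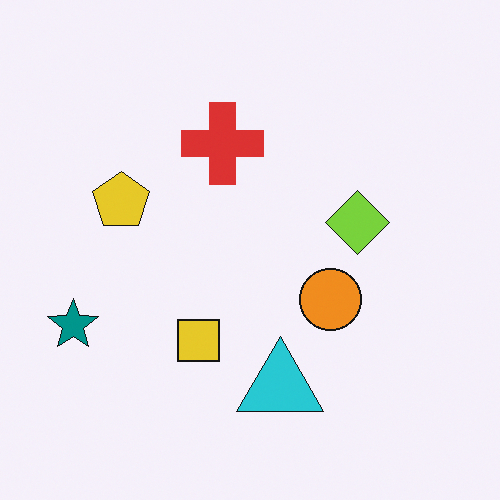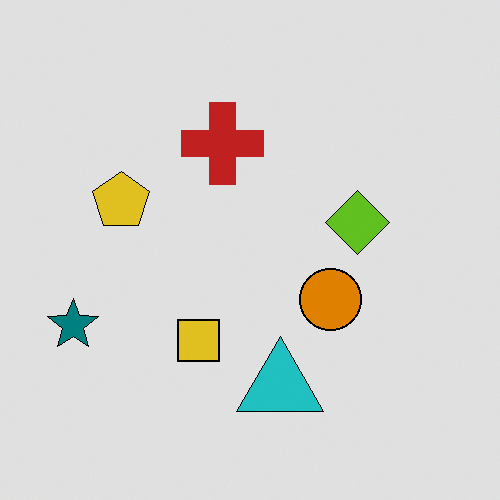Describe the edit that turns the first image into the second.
The second image is the first moderately posterized.

Each flat color has snapped to a coarser quantized level — most visibly, the near-white background has dropped to a flat grey.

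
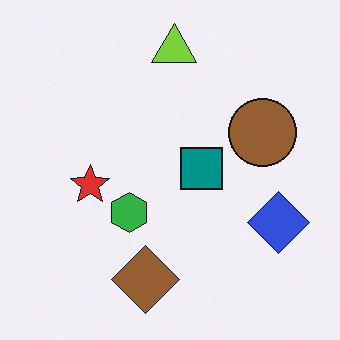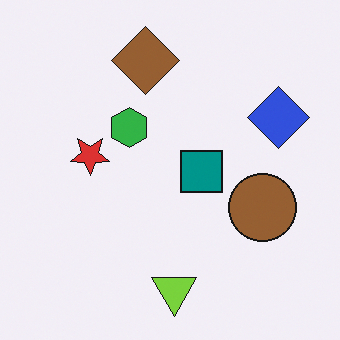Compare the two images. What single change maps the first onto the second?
Flipped vertically (top ↔ bottom).

The lime triangle is in the top of the first image and the bottom of the second — shapes on opposite sides of the horizontal midline have swapped in a mirror flip.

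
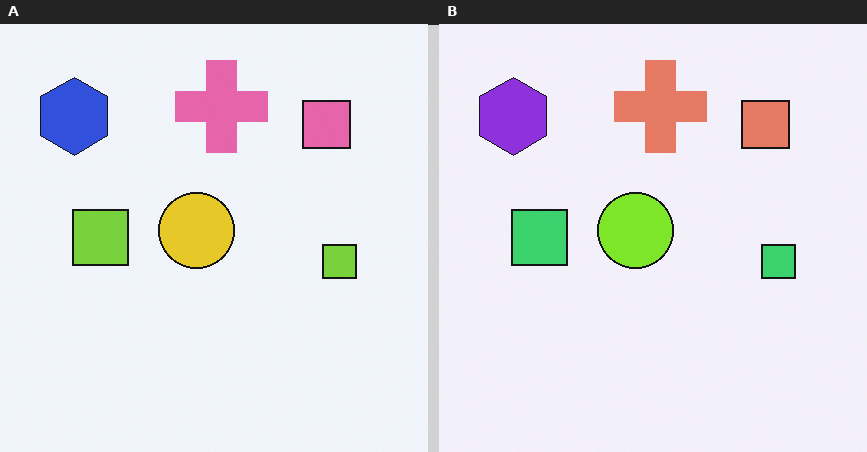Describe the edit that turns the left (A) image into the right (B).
The transformation is: hue-shifted by a small amount.

Every shape's color has rotated by the same amount around the hue wheel — a uniform hue shift.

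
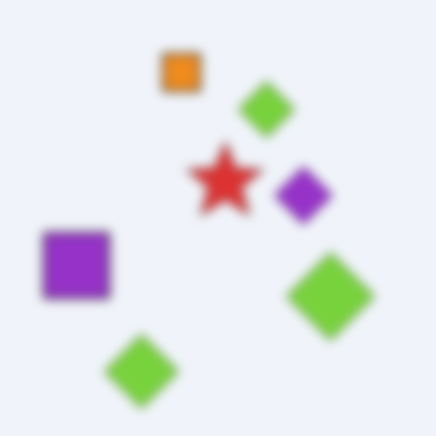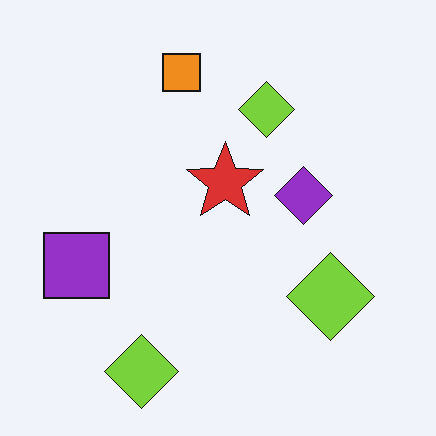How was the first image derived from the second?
This is the original image strongly gaussian-blurred.

Shape edges and outlines are uniformly softened across the whole image.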